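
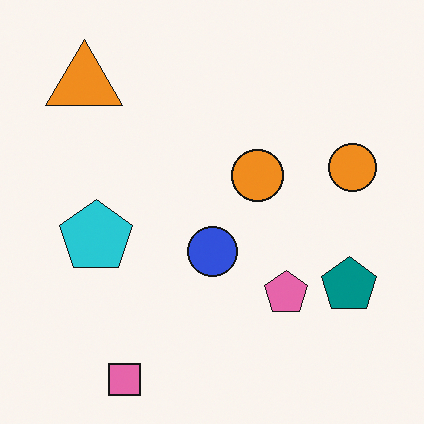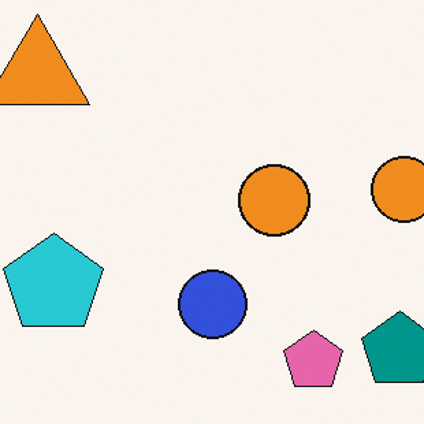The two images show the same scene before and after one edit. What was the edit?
Cropped slightly and scaled back up.

The visible shapes are larger and the field of view is narrower; shapes near the original edges may be partly or wholly outside the frame — a crop-and-rescale.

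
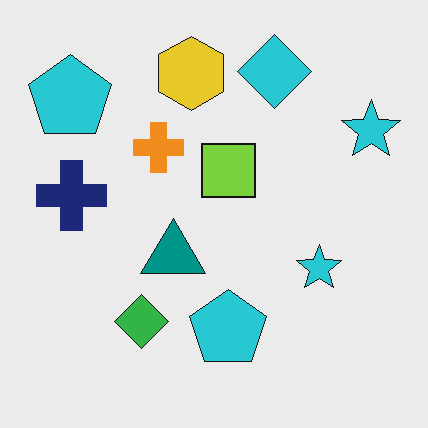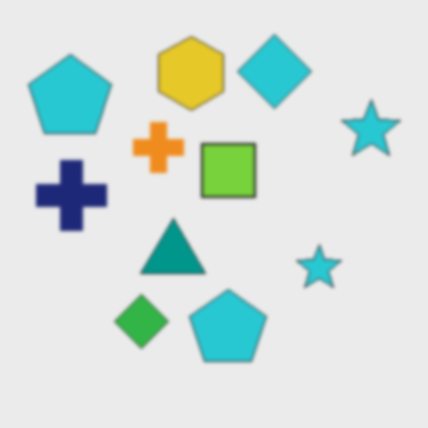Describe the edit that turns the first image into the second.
This is the original image given a subtle gaussian blur.

Shape edges and outlines are uniformly softened across the whole image.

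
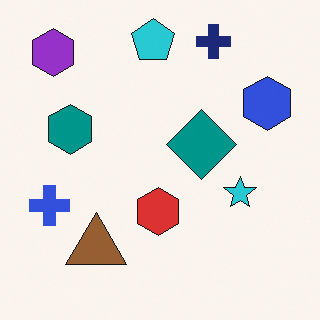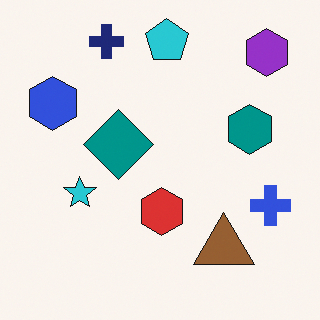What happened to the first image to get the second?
It was flipped horizontally (left ↔ right).

The blue cross is in the left of the first image and the right of the second — shapes on opposite sides of the vertical midline have swapped in a mirror flip.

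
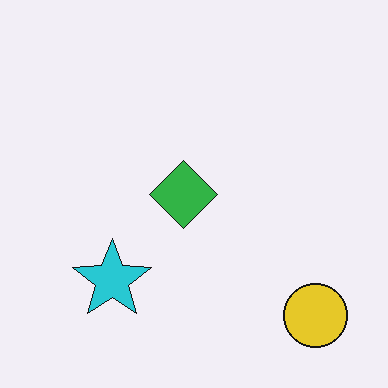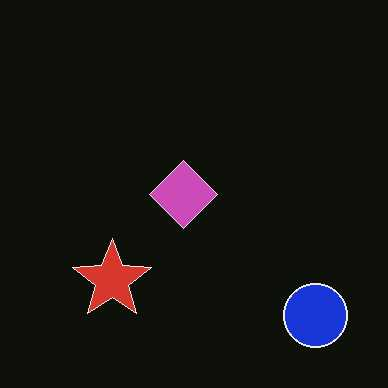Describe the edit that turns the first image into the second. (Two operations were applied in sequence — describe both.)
Color-inverted (negative), then JPEG-compressed with visible artifacts.

The light background has become dark and every shape's color is its complement — a photographic negative. Blocky 8×8 compression artifacts appear around shape edges and the flat background shows ringing — characteristic JPEG degradation.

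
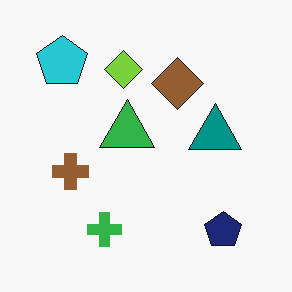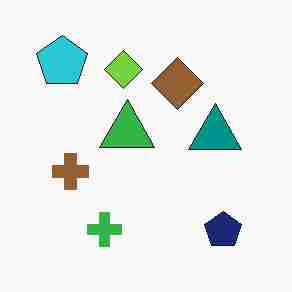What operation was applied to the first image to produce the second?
It was heavily JPEG-compressed with obvious blocking artifacts.

Blocky 8×8 compression artifacts appear around shape edges and the flat background shows ringing — characteristic JPEG degradation.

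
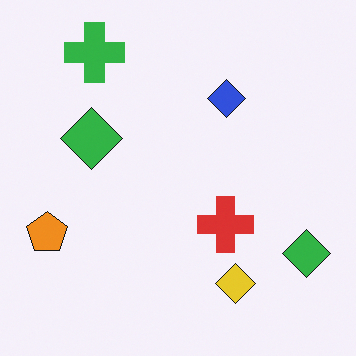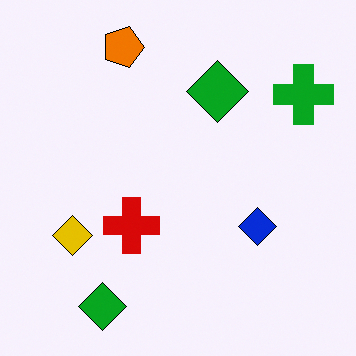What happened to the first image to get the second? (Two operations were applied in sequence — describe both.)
This is the original image rotated 90° clockwise, then given slightly increased contrast.

The green cross sits in the top-left of the first image and the top-right of the second — consistent with a whole-image 90° clockwise rotation. Tones are pushed away from mid-grey across the whole image — a global contrast change.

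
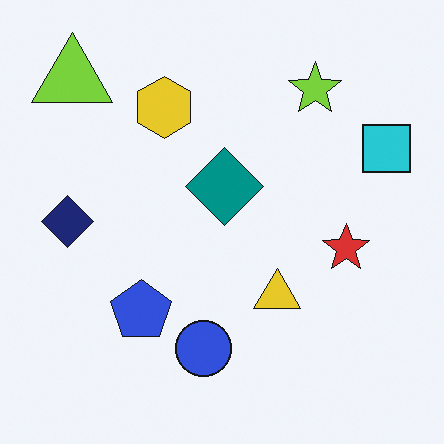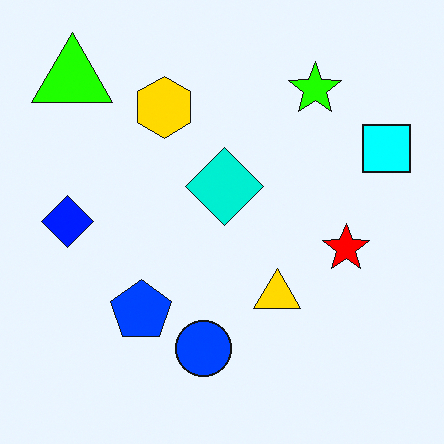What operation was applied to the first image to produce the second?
The transformation is: made much more vivid (saturation change).

All colors are more vivid — a global saturation change.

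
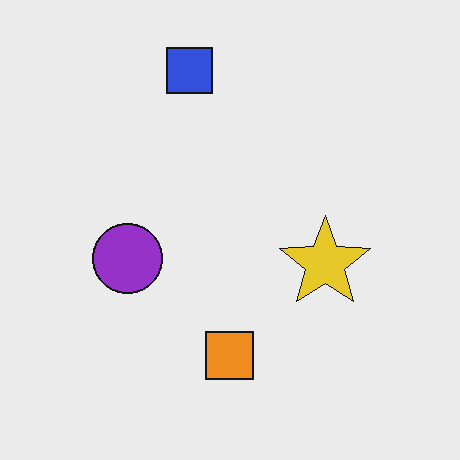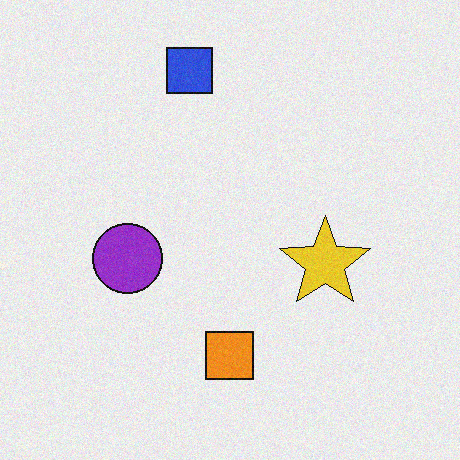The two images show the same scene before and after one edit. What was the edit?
It was degraded with light additive noise.

Random speckle covers the whole image, including the flat background.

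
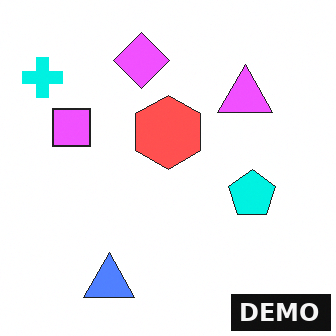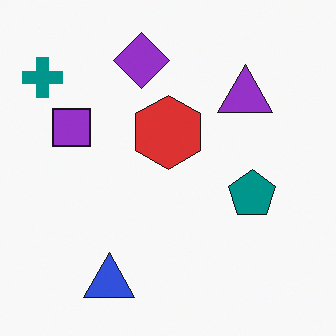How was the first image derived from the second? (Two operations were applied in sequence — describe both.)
It was brightened a lot, then watermarked with the text "DEMO" in the lower-right corner.

Every pixel — background and shapes alike — is uniformly brightened. A dark label reading "DEMO" appears in the lower-right corner.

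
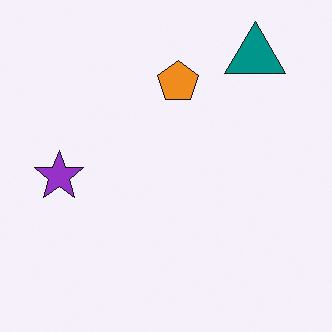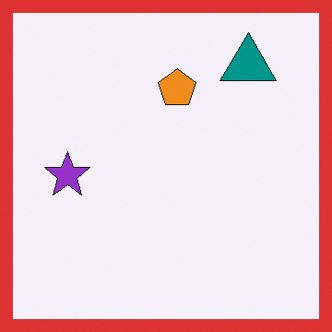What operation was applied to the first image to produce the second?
The transformation is: framed with a red border.

A solid red frame runs around the edge of the second image, with the content slightly shrunk inside it.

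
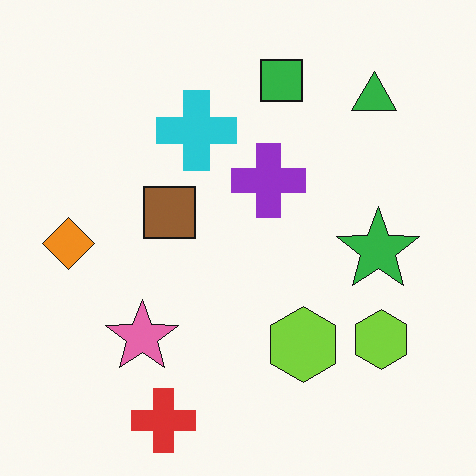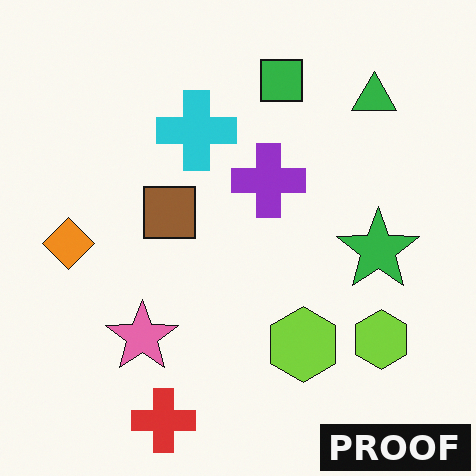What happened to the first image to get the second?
The transformation is: watermarked with the text "PROOF" in the lower-right corner.

A dark label reading "PROOF" appears in the lower-right corner.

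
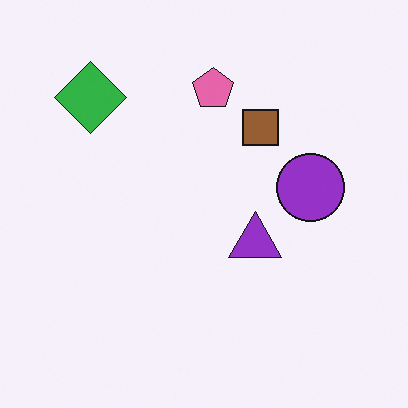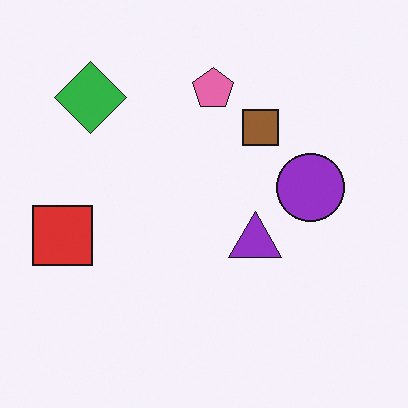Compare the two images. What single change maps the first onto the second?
Overlaid with an additional red square.

A red square appears in the second image that is absent from the first.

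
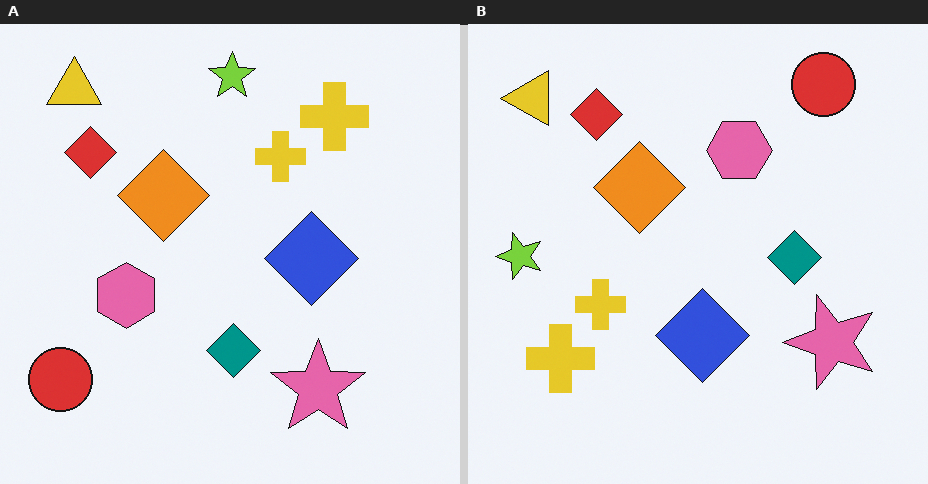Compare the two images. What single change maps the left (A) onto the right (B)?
This is the original image transposed (reflected across the top-left ↔ bottom-right diagonal).

Shapes have swapped their row and column positions — what was in the top-right is now in the bottom-left — a diagonal reflection.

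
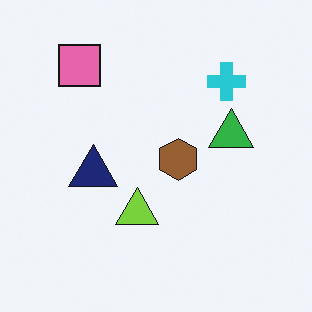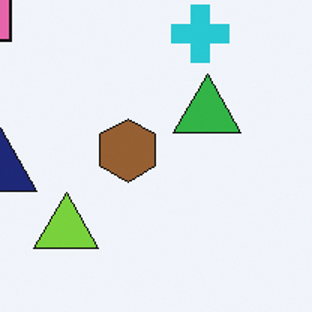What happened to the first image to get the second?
It was cropped slightly and scaled back up.

The visible shapes are larger and the field of view is narrower; shapes near the original edges may be partly or wholly outside the frame — a crop-and-rescale.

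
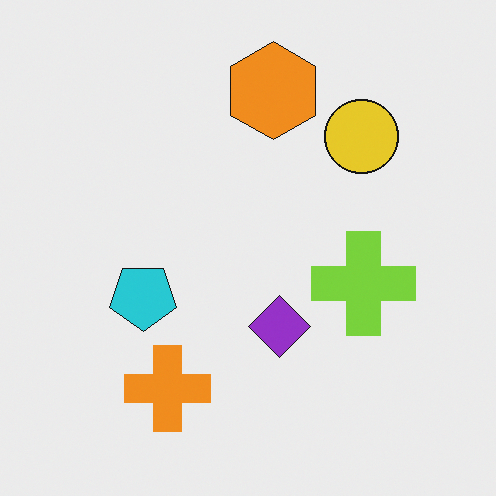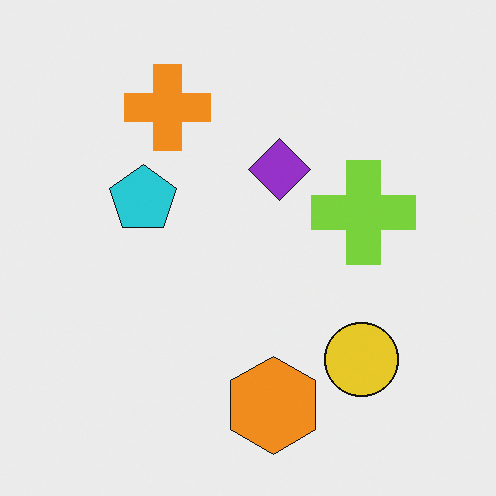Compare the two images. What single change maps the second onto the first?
It was flipped vertically (top ↔ bottom).

The orange hexagon is in the bottom of the second image and the top of the first — shapes on opposite sides of the horizontal midline have swapped in a mirror flip.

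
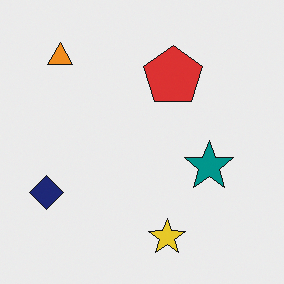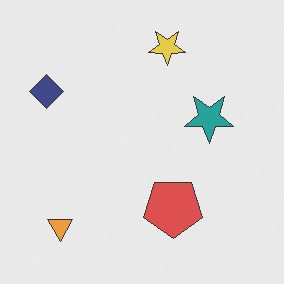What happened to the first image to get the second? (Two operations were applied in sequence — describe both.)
Given slightly reduced contrast, then flipped vertically (top ↔ bottom).

Tones are pushed toward mid-grey across the whole image — a global contrast change. The yellow star is in the bottom of the first image and the top of the second — shapes on opposite sides of the horizontal midline have swapped in a mirror flip.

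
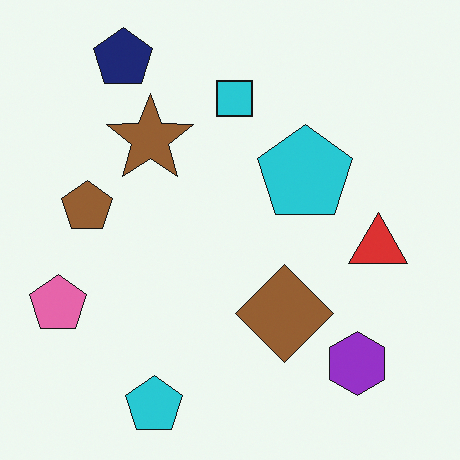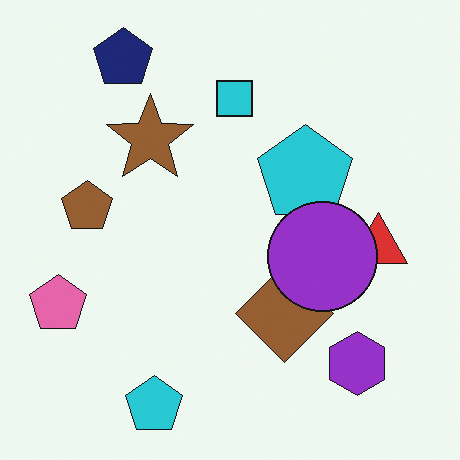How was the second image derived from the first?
Overlaid with an additional purple circle.

A purple circle appears in the second image that is absent from the first.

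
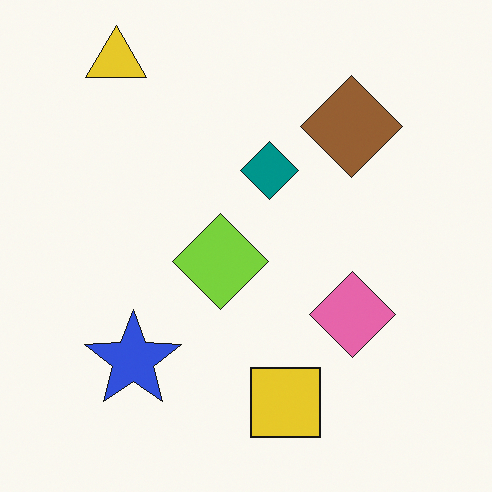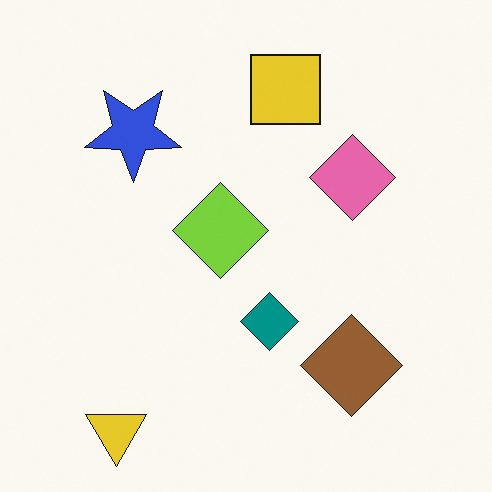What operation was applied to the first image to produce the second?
This is the original image flipped vertically (top ↔ bottom).

The yellow triangle is in the top-left of the first image and the bottom-left of the second — shapes on opposite sides of the horizontal midline have swapped in a mirror flip.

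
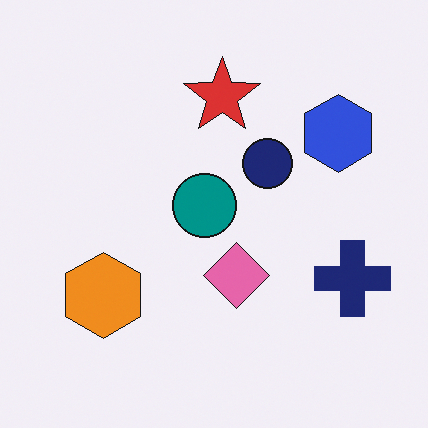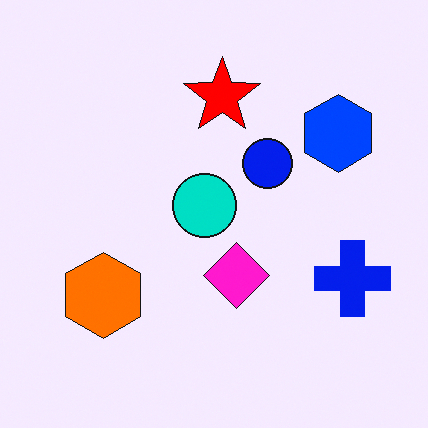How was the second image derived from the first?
The transformation is: made much more vivid (saturation change).

All colors are more vivid — a global saturation change.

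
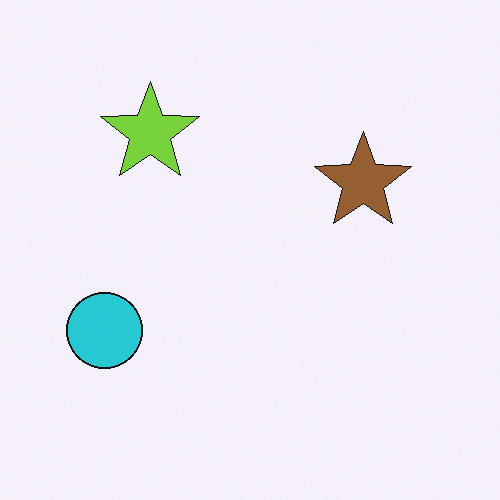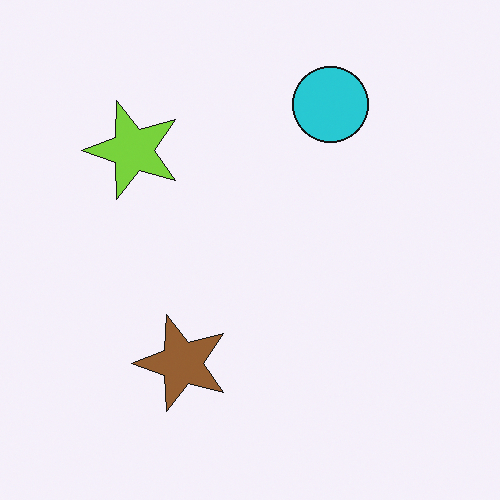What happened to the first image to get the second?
This is the original image transposed (reflected across the top-left ↔ bottom-right diagonal).

Shapes have swapped their row and column positions — what was in the top-right is now in the bottom-left — a diagonal reflection.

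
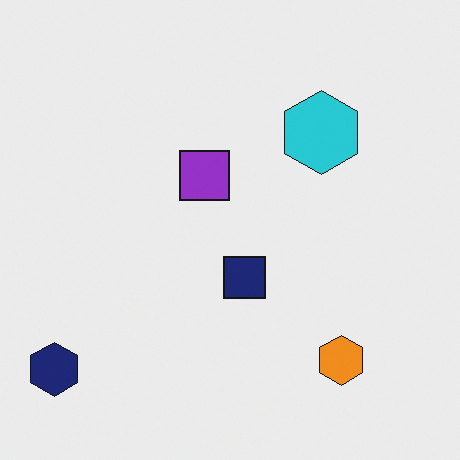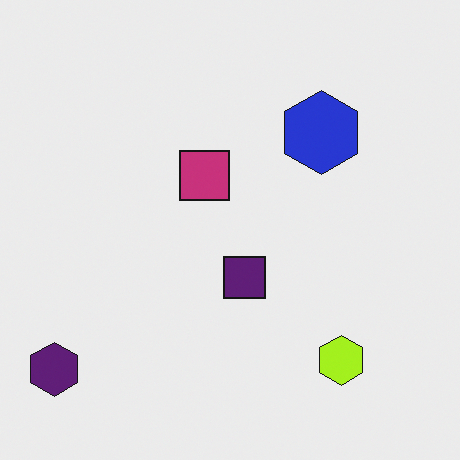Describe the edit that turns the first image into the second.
The transformation is: hue-shifted by a small amount.

Every shape's color has rotated by the same amount around the hue wheel — a uniform hue shift.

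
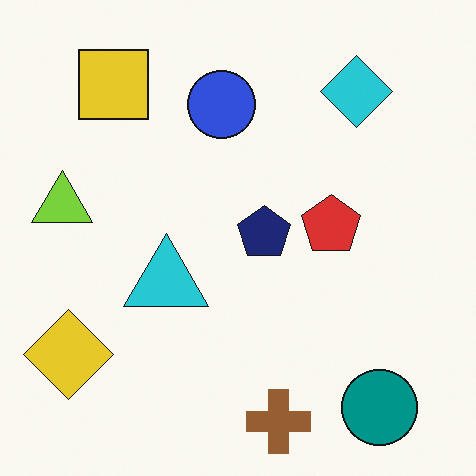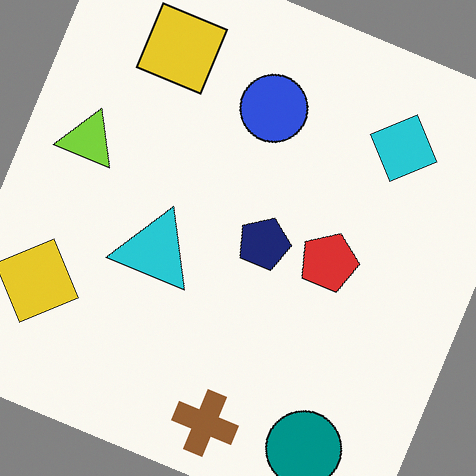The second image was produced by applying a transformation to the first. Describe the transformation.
Rotated clockwise by a clearly visible amount.

Every shape is tilted by the same angle and the image corners show triangular fill wedges — a whole-image rotation by a non-right angle.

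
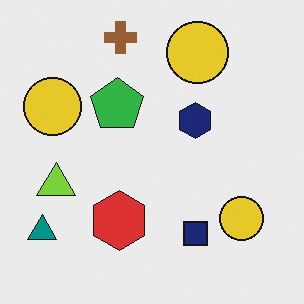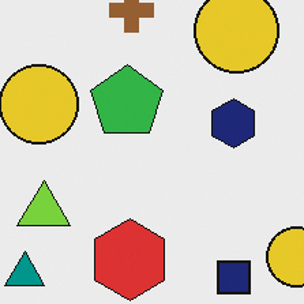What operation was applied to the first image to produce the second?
It was cropped slightly and scaled back up.

The visible shapes are larger and the field of view is narrower; shapes near the original edges may be partly or wholly outside the frame — a crop-and-rescale.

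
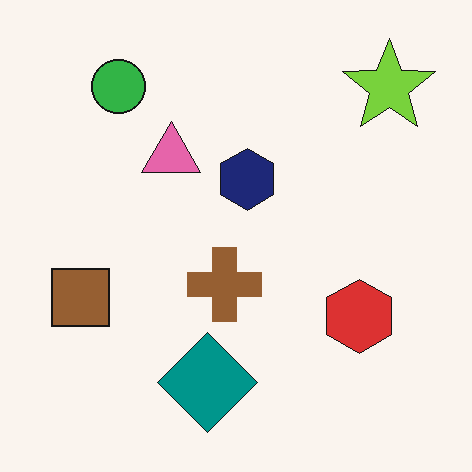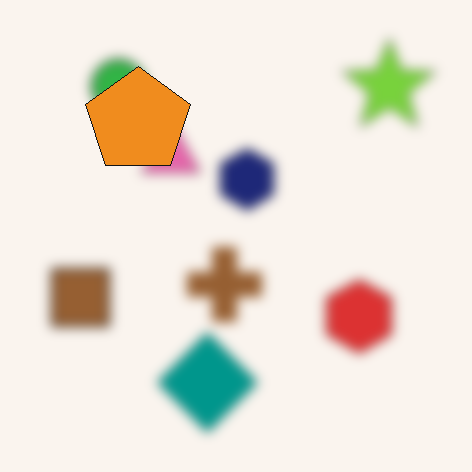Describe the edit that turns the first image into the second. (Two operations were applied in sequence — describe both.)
Strongly gaussian-blurred, then overlaid with an additional orange pentagon.

Shape edges and outlines are uniformly softened across the whole image. An orange pentagon appears in the second image that is absent from the first.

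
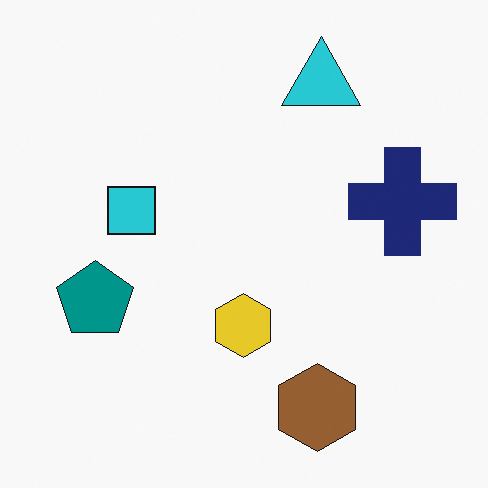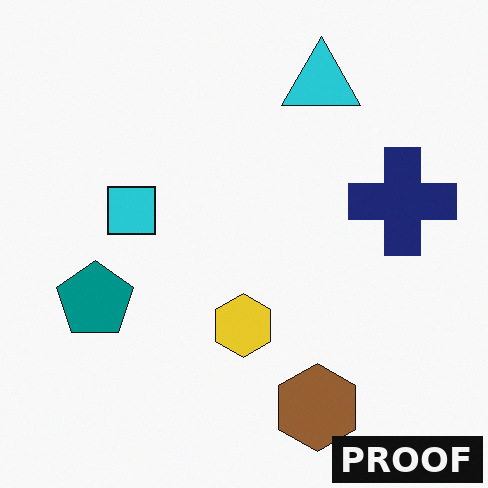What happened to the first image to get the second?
Watermarked with the text "PROOF" in the lower-right corner.

A dark label reading "PROOF" appears in the lower-right corner.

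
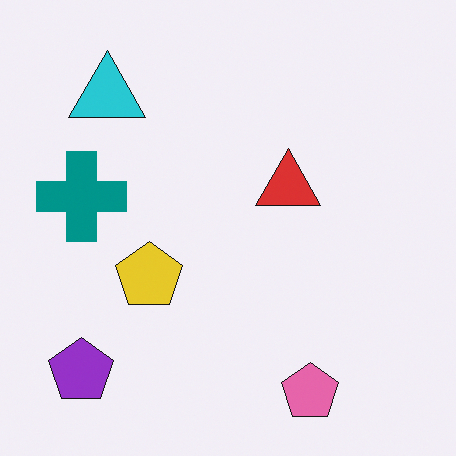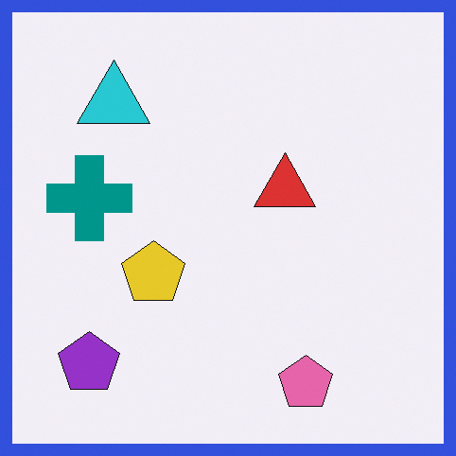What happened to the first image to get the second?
This is the original image framed with a blue border.

A solid blue frame runs around the edge of the second image, with the content slightly shrunk inside it.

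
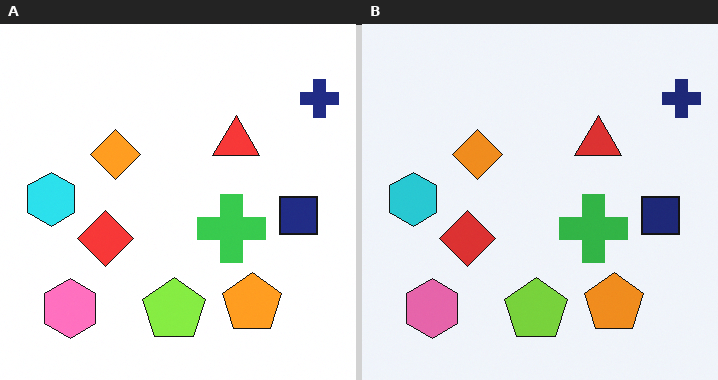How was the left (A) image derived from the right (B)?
The transformation is: brightened a little.

Every pixel — background and shapes alike — is uniformly brightened.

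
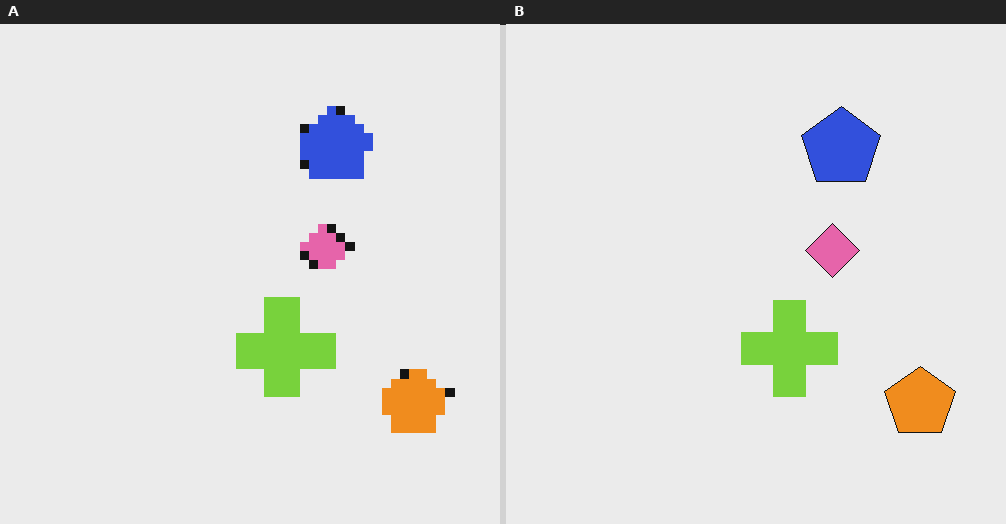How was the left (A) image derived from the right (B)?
The transformation is: coarsely pixelated.

Shapes are reduced to large square blocks; fine edges and outlines are lost — a downscale-then-upscale (mosaic) effect.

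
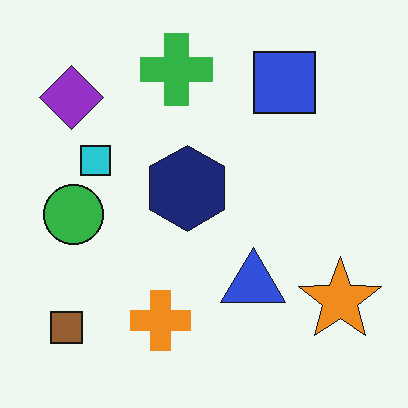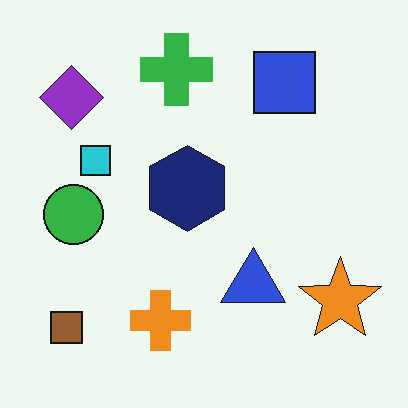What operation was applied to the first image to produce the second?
The transformation is: given moderate JPEG compression.

Blocky 8×8 compression artifacts appear around shape edges and the flat background shows ringing — characteristic JPEG degradation.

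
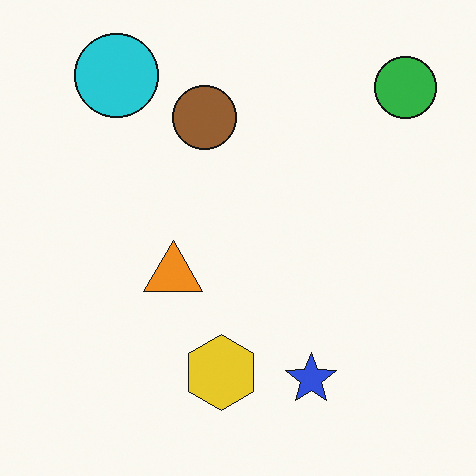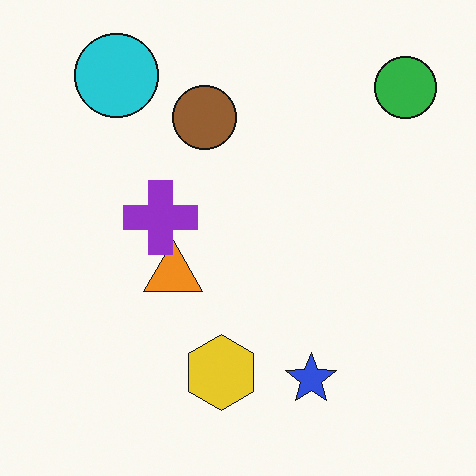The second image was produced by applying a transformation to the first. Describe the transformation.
This is the original image overlaid with an additional purple cross.

A purple cross appears in the second image that is absent from the first.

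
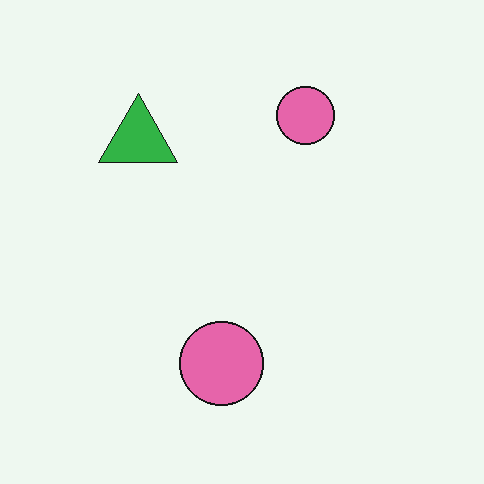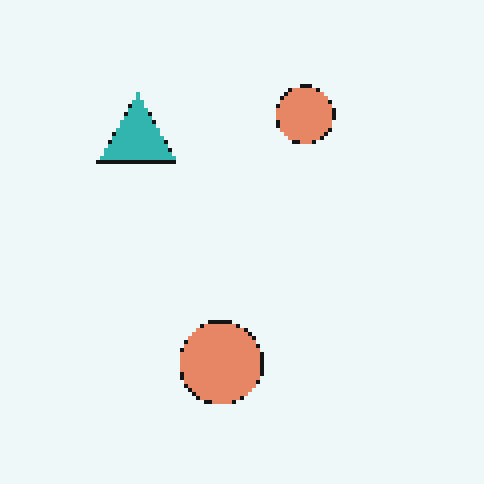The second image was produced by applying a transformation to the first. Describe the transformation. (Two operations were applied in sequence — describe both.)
The transformation is: hue-shifted slightly, then mildly pixelated.

Every shape's color has rotated by the same amount around the hue wheel — a uniform hue shift. Shapes are reduced to large square blocks; fine edges and outlines are lost — a downscale-then-upscale (mosaic) effect.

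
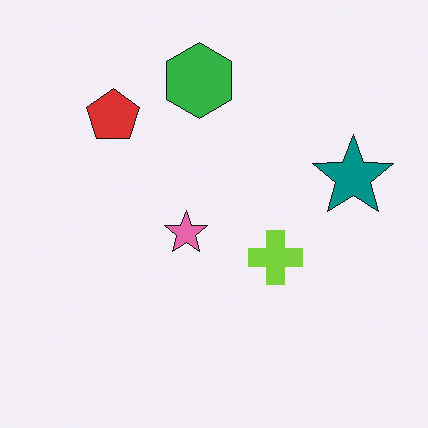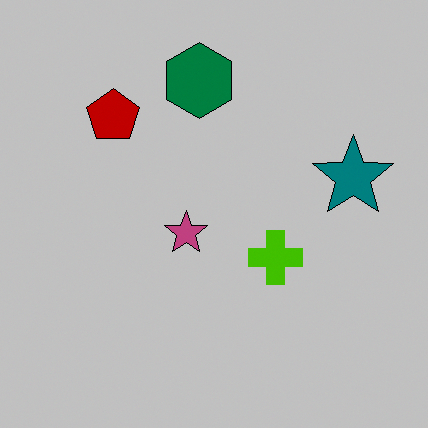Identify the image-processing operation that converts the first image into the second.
The transformation is: aggressively posterized.

Each flat color has snapped to a coarser quantized level — most visibly, the near-white background has dropped to a flat grey.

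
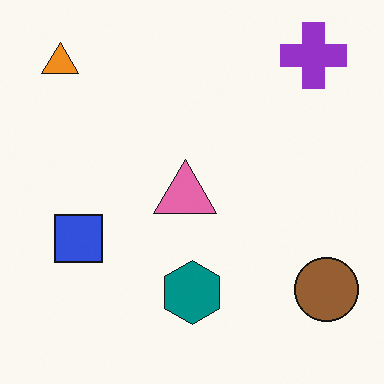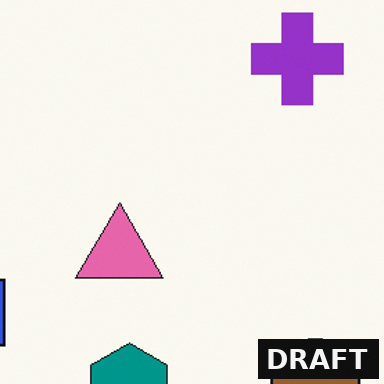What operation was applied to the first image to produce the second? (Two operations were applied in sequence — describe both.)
It was cropped slightly and scaled back up, then watermarked with the text "DRAFT" in the lower-right corner.

The visible shapes are larger and the field of view is narrower; shapes near the original edges may be partly or wholly outside the frame — a crop-and-rescale. A dark label reading "DRAFT" appears in the lower-right corner.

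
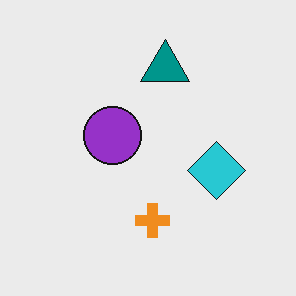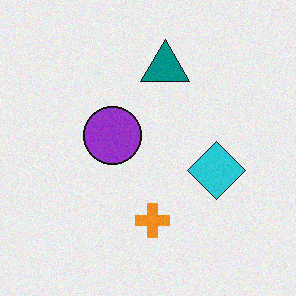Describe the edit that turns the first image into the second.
It was degraded with a light layer of grain.

Random speckle covers the whole image, including the flat background.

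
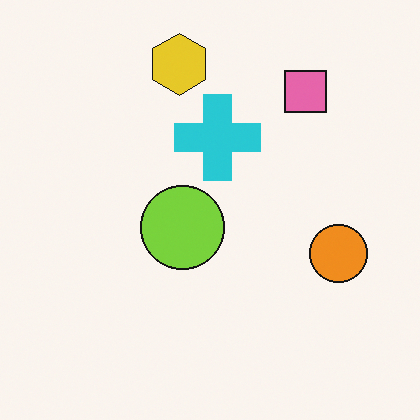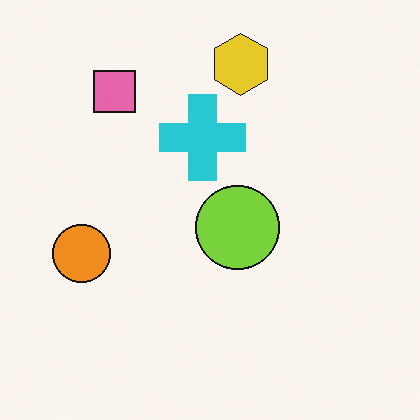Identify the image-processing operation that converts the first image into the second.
This is the original image flipped horizontally (left ↔ right).

The orange circle is in the right of the first image and the left of the second — shapes on opposite sides of the vertical midline have swapped in a mirror flip.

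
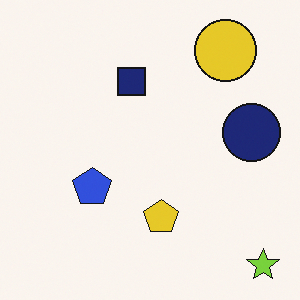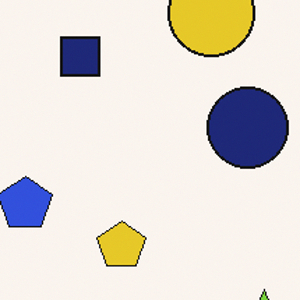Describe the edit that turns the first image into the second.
It was cropped to a modestly smaller region and rescaled.

The visible shapes are larger and the field of view is narrower; shapes near the original edges may be partly or wholly outside the frame — a crop-and-rescale.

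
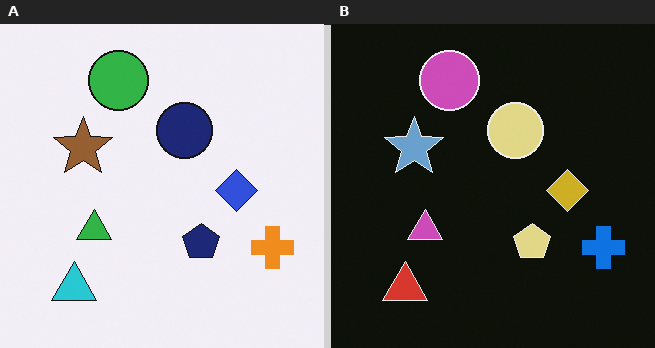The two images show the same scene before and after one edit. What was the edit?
Color-inverted (negative).

The light background has become dark and every shape's color is its complement — a photographic negative.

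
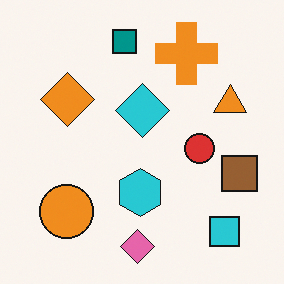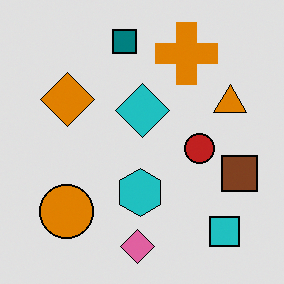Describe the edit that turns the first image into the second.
The transformation is: moderately posterized.

Each flat color has snapped to a coarser quantized level — most visibly, the near-white background has dropped to a flat grey.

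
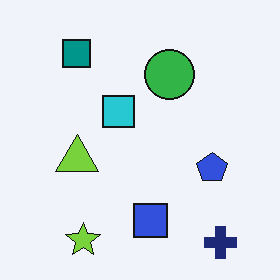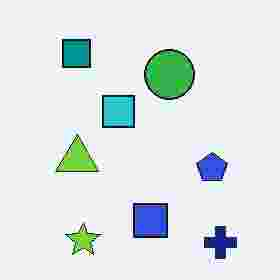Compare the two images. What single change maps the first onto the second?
The image was heavily JPEG-compressed with obvious blocking artifacts.

Blocky 8×8 compression artifacts appear around shape edges and the flat background shows ringing — characteristic JPEG degradation.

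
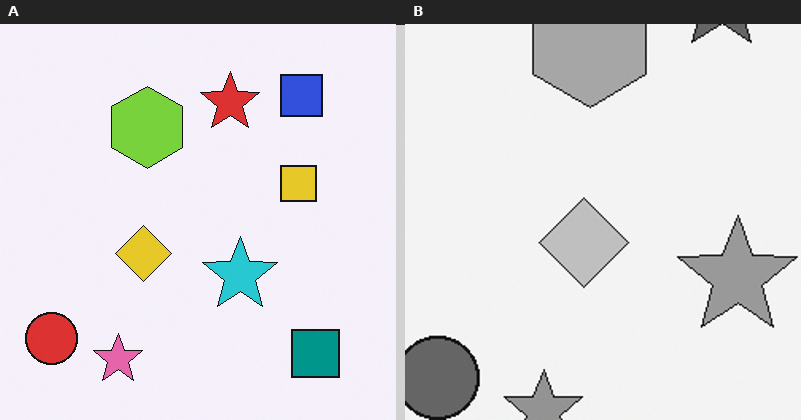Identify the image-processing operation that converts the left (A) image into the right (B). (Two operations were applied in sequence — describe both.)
The right (B) image is the left (A) cropped to a modestly smaller region and rescaled, then converted to grayscale.

The visible shapes are larger and the field of view is narrower; shapes near the original edges may be partly or wholly outside the frame — a crop-and-rescale. All color is removed — every shape is now a shade of grey.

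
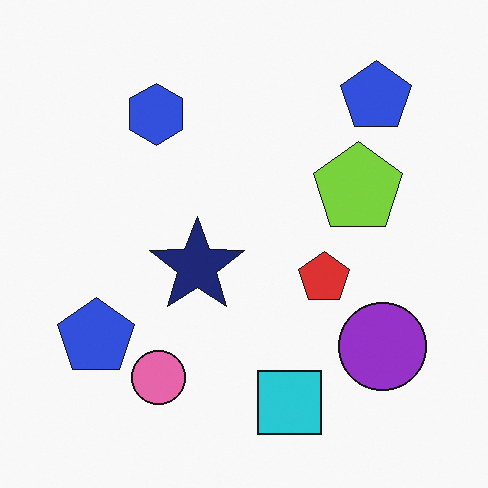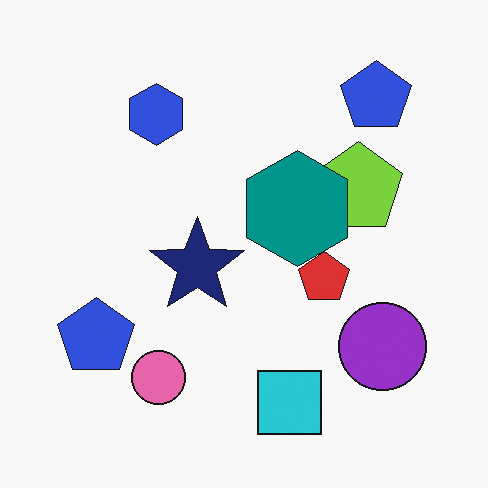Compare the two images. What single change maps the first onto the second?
The second image is the first overlaid with an additional teal hexagon.

A teal hexagon appears in the second image that is absent from the first.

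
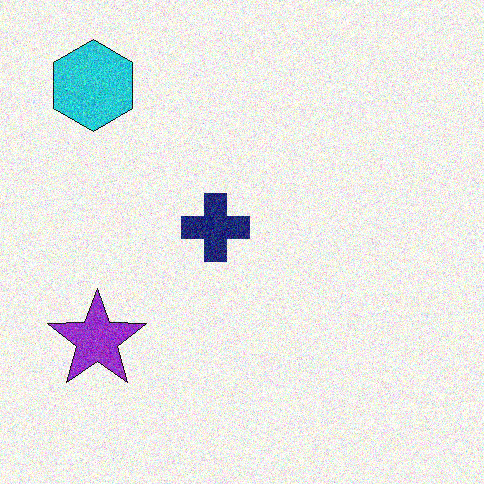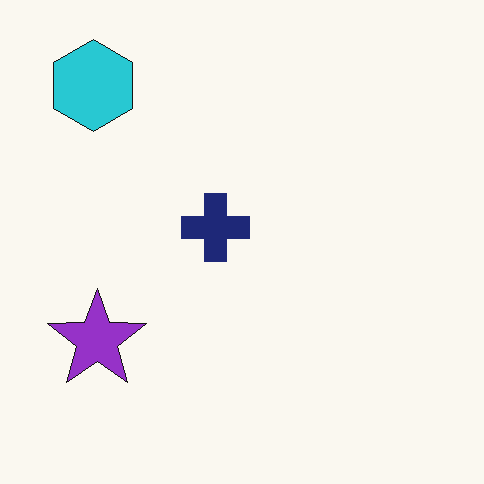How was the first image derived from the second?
The first image is the second degraded with visible gaussian noise.

Random speckle covers the whole image, including the flat background.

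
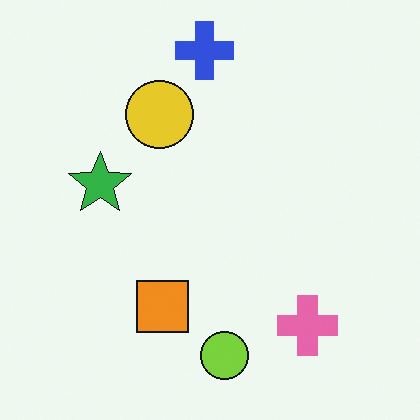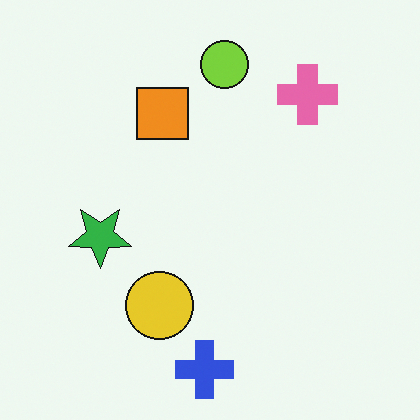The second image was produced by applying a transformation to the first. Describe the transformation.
The transformation is: flipped vertically (top ↔ bottom).

The blue cross is in the top of the first image and the bottom of the second — shapes on opposite sides of the horizontal midline have swapped in a mirror flip.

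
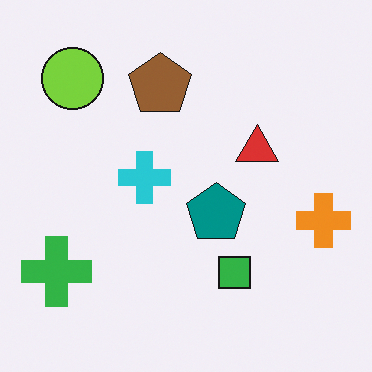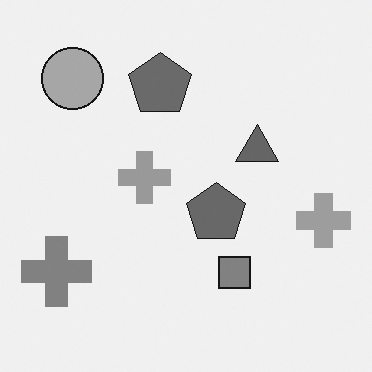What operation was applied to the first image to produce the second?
This is the original image converted to grayscale.

All color is removed — every shape is now a shade of grey.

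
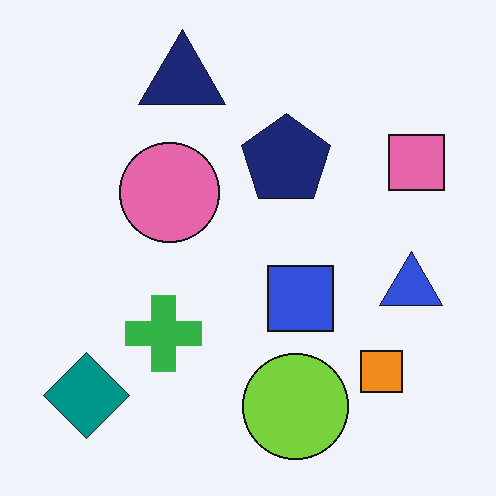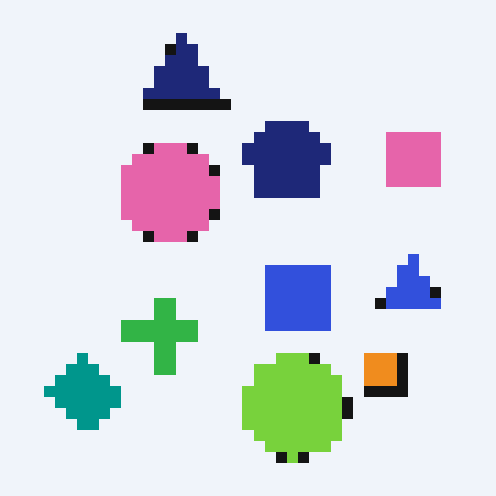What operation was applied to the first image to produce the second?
This is the original image heavily pixelated into large blocks.

Shapes are reduced to large square blocks; fine edges and outlines are lost — a downscale-then-upscale (mosaic) effect.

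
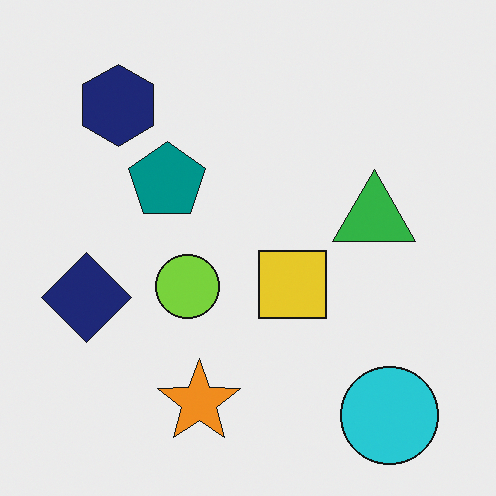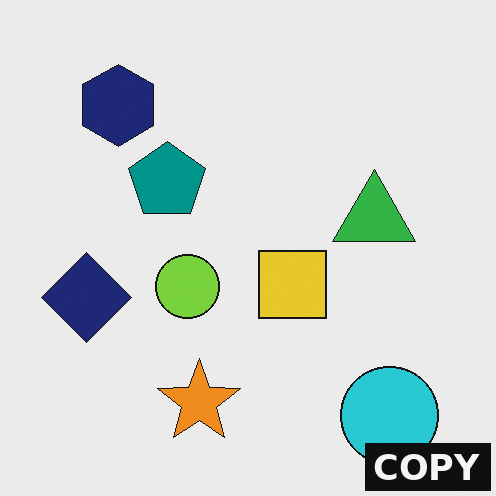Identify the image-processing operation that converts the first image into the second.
The image was watermarked with the text "COPY" in the lower-right corner.

A dark label reading "COPY" appears in the lower-right corner.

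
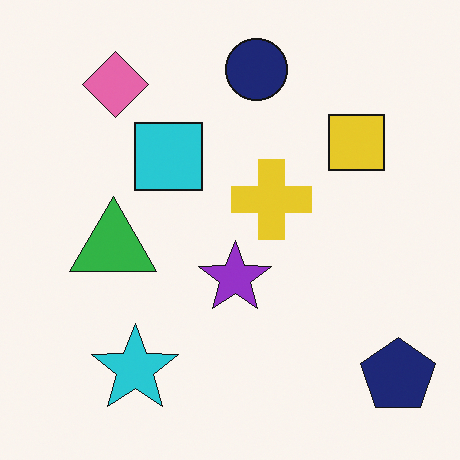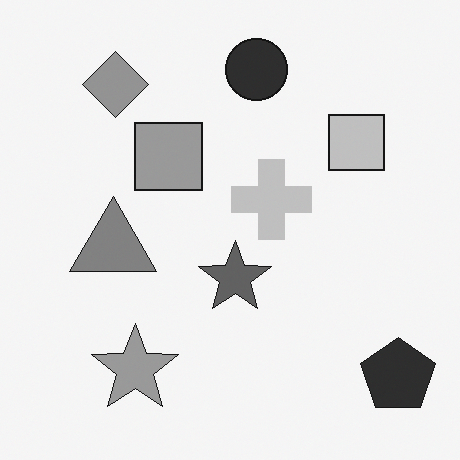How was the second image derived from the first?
The image was converted to grayscale.

All color is removed — every shape is now a shade of grey.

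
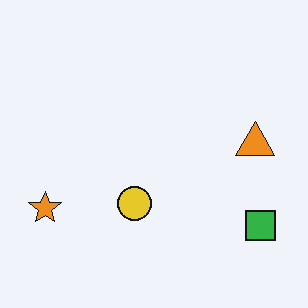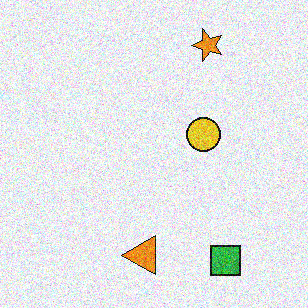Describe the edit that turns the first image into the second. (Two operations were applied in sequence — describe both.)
It was transposed (reflected across the top-left ↔ bottom-right diagonal), then degraded with heavy additive noise.

Shapes have swapped their row and column positions — what was in the top-right is now in the bottom-left — a diagonal reflection. Random speckle covers the whole image, including the flat background.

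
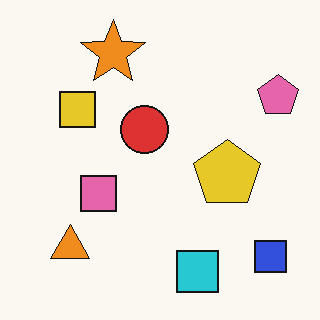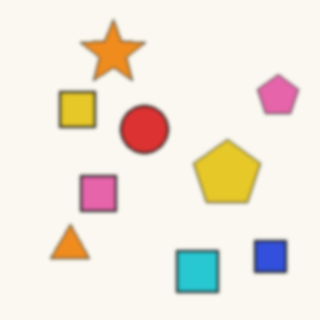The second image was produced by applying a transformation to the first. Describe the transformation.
The image was given a subtle gaussian blur.

Shape edges and outlines are uniformly softened across the whole image.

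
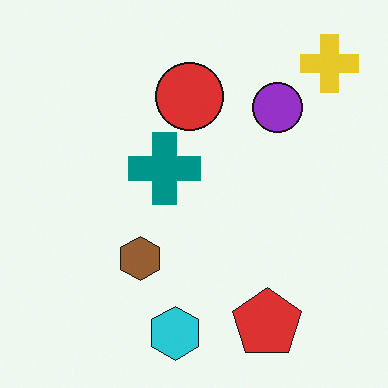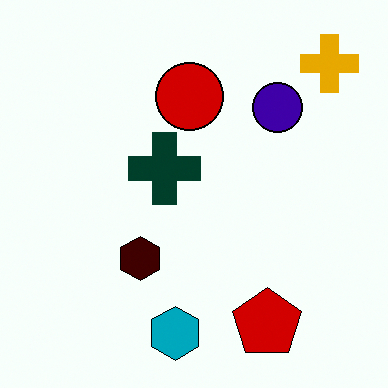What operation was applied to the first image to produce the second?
It was given much higher contrast.

Tones are pushed away from mid-grey across the whole image — a global contrast change.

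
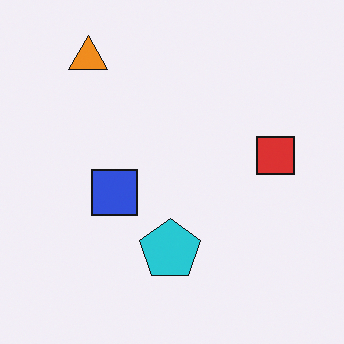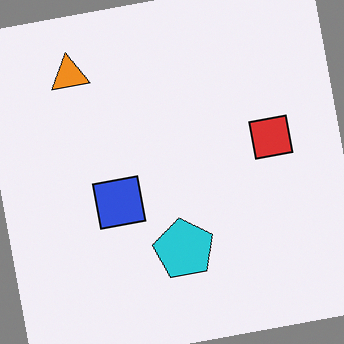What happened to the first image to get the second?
The transformation is: rotated counter-clockwise by a small amount.

Every shape is tilted by the same angle and the image corners show triangular fill wedges — a whole-image rotation by a non-right angle.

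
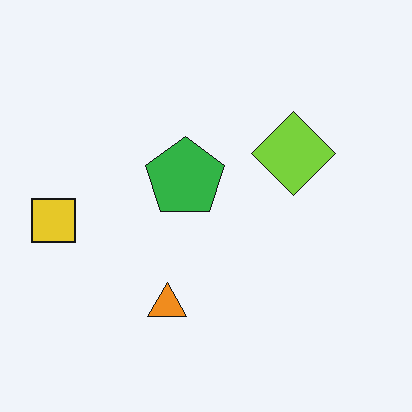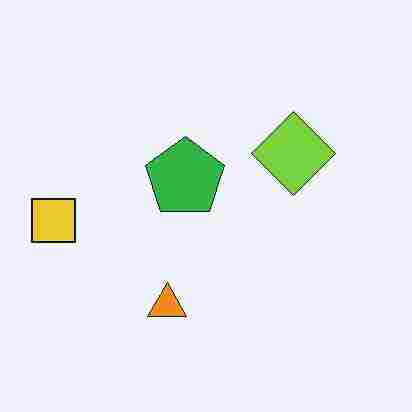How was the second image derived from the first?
The second image is the first heavily JPEG-compressed with obvious blocking artifacts.

Blocky 8×8 compression artifacts appear around shape edges and the flat background shows ringing — characteristic JPEG degradation.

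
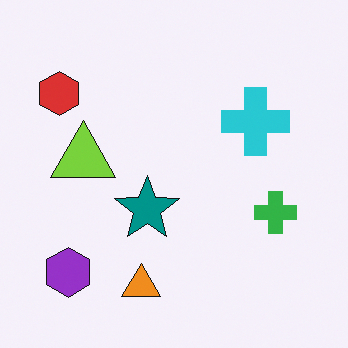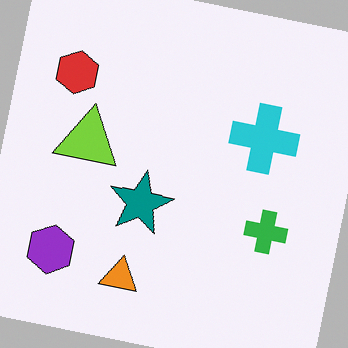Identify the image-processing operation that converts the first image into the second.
The transformation is: rotated clockwise by a small amount.

Every shape is tilted by the same angle and the image corners show triangular fill wedges — a whole-image rotation by a non-right angle.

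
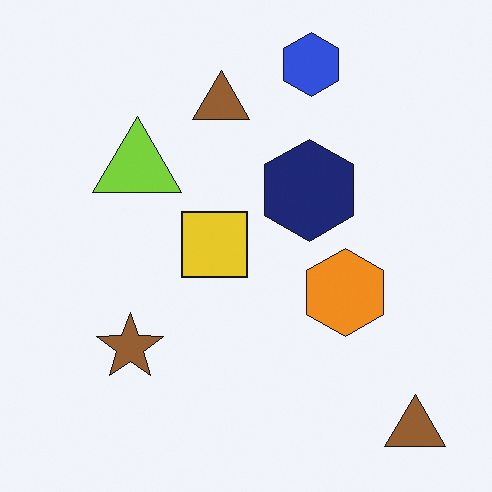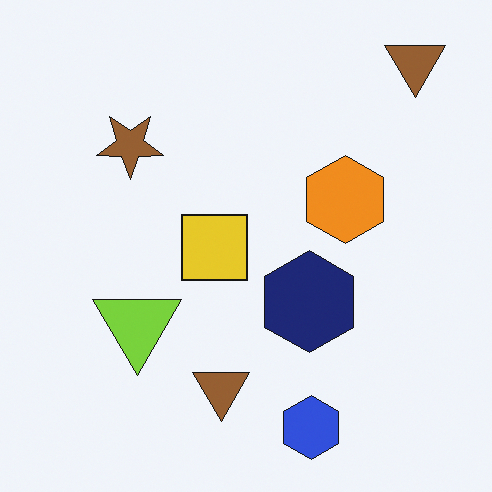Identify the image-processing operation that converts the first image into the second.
Flipped vertically (top ↔ bottom).

The blue hexagon is in the top of the first image and the bottom of the second — shapes on opposite sides of the horizontal midline have swapped in a mirror flip.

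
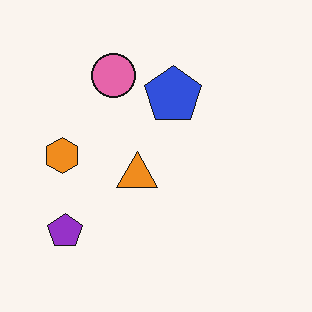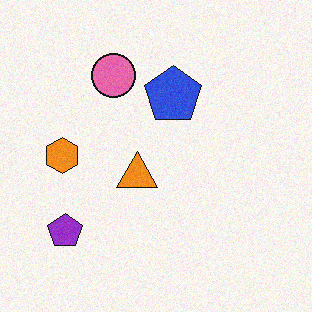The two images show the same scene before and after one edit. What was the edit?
The transformation is: degraded with subtle gaussian noise.

Random speckle covers the whole image, including the flat background.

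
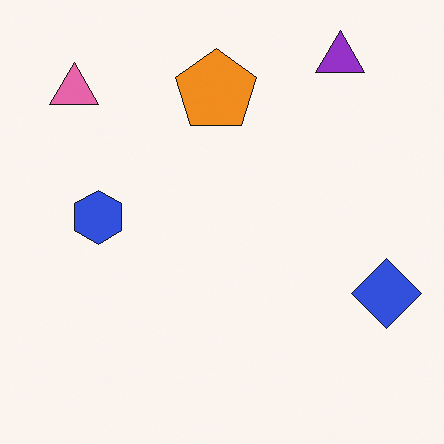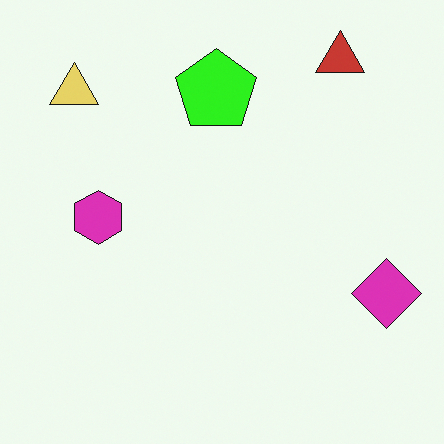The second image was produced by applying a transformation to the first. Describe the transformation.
The transformation is: hue-shifted by a moderate amount.

Every shape's color has rotated by the same amount around the hue wheel — a uniform hue shift.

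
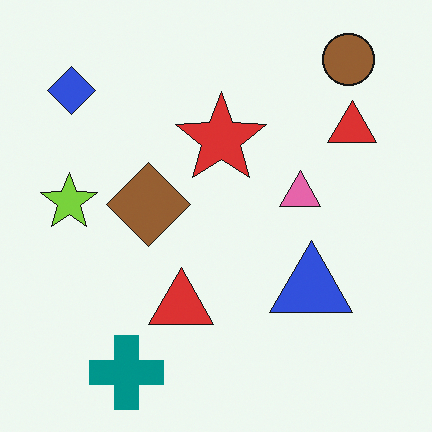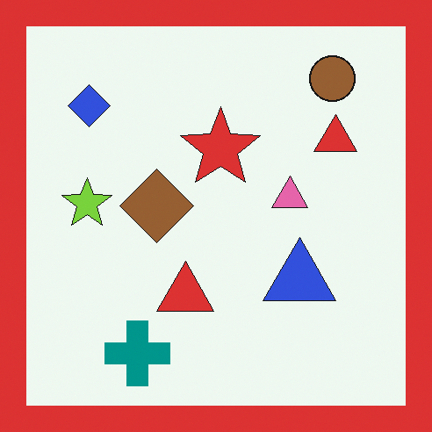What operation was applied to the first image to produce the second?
Framed with a red border.

A solid red frame runs around the edge of the second image, with the content slightly shrunk inside it.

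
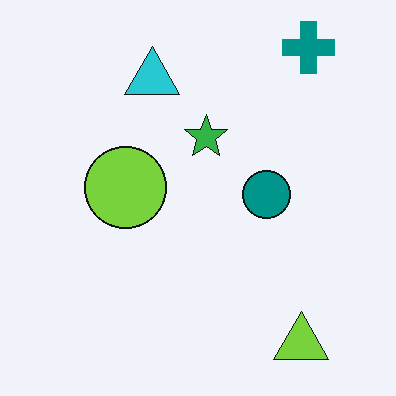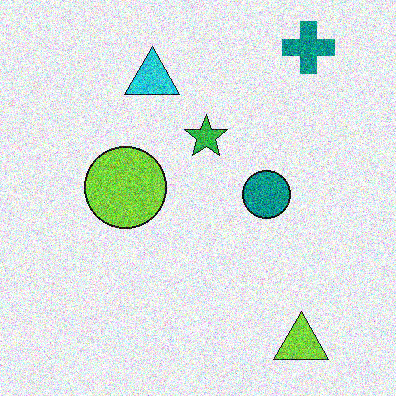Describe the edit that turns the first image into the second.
The image was degraded with heavy additive noise.

Random speckle covers the whole image, including the flat background.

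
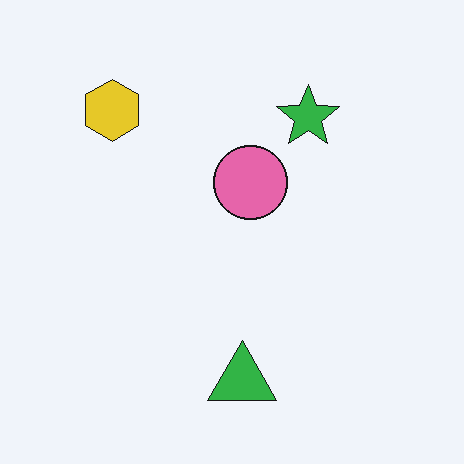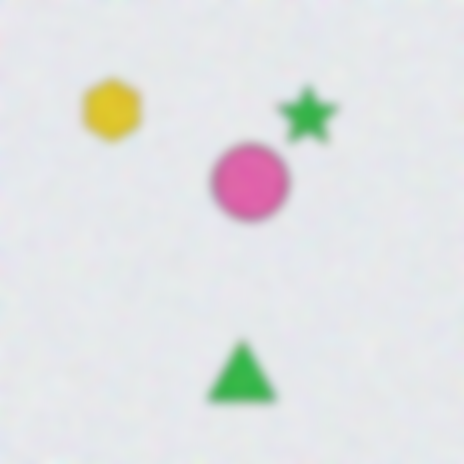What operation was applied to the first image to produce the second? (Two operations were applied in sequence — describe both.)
The image was degraded with a thick layer of grain, then strongly gaussian-blurred.

Random speckle covers the whole image, including the flat background. Shape edges and outlines are uniformly softened across the whole image.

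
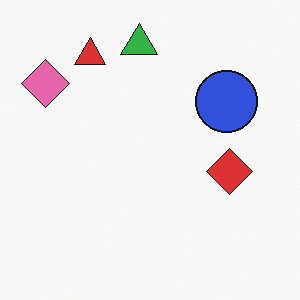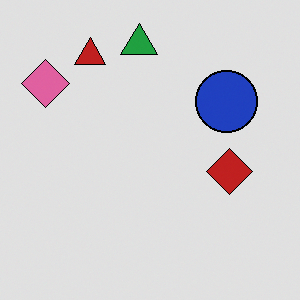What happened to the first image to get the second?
The image was posterized to a reduced palette.

Each flat color has snapped to a coarser quantized level — most visibly, the near-white background has dropped to a flat grey.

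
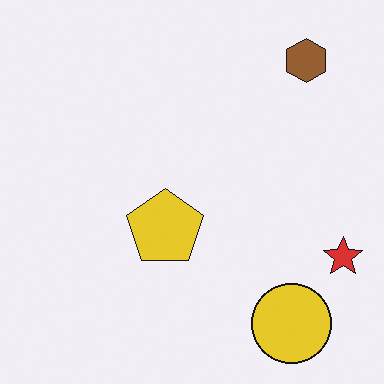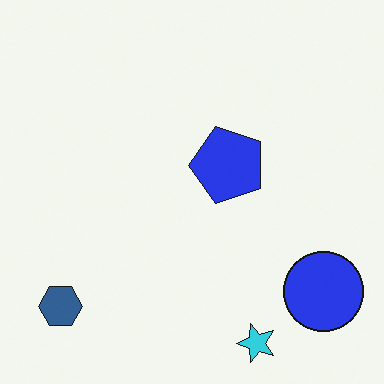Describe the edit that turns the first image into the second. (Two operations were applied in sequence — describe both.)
Hue-shifted through roughly half the color wheel, then transposed (reflected across the top-left ↔ bottom-right diagonal).

Every shape's color has rotated by the same amount around the hue wheel — a uniform hue shift. Shapes have swapped their row and column positions — what was in the top-right is now in the bottom-left — a diagonal reflection.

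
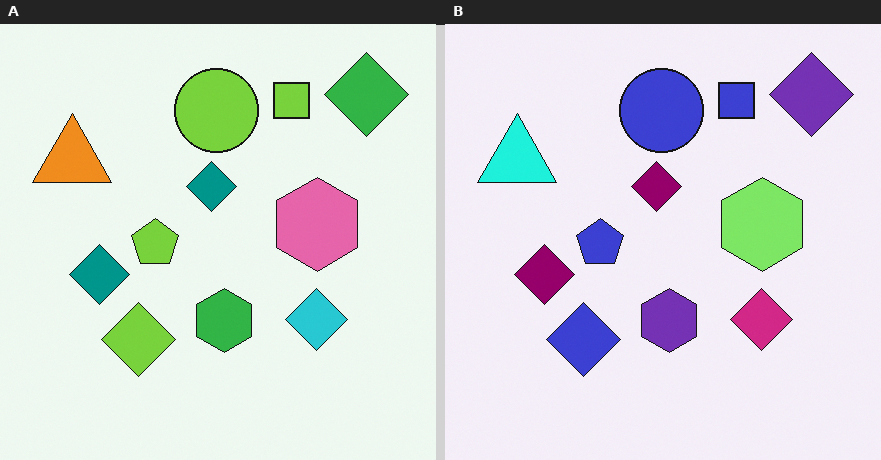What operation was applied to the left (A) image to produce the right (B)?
Hue-shifted by a moderate amount.

Every shape's color has rotated by the same amount around the hue wheel — a uniform hue shift.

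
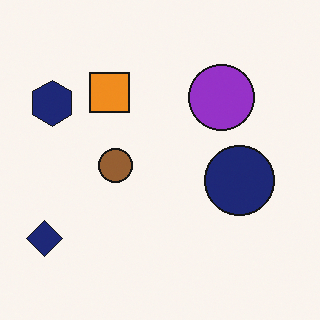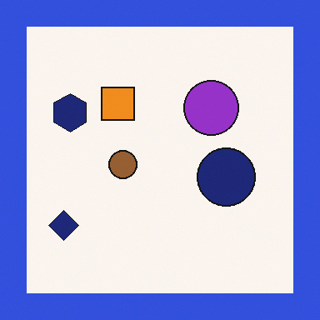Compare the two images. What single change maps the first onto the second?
This is the original image framed with a blue border.

A solid blue frame runs around the edge of the second image, with the content slightly shrunk inside it.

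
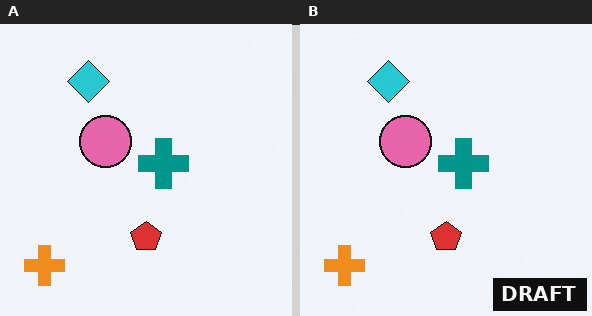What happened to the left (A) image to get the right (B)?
The image was watermarked with the text "DRAFT" in the lower-right corner.

A dark label reading "DRAFT" appears in the lower-right corner.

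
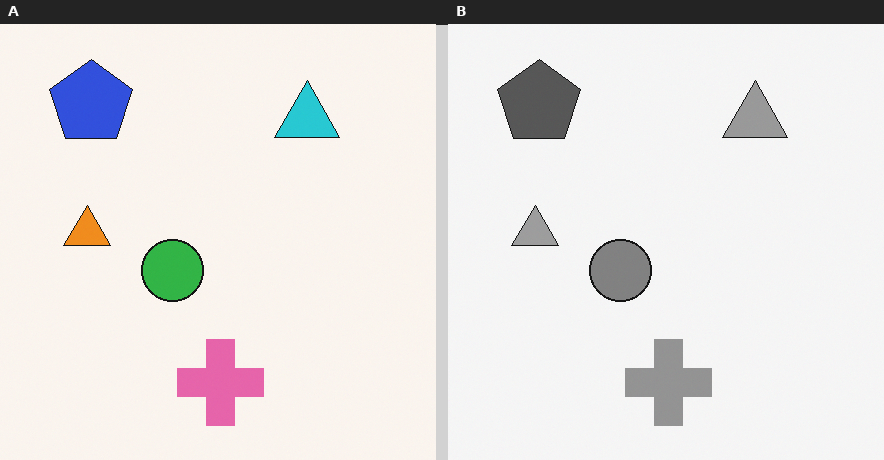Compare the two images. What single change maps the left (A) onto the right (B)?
The image was converted to grayscale.

All color is removed — every shape is now a shade of grey.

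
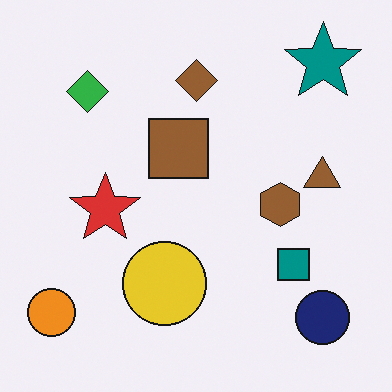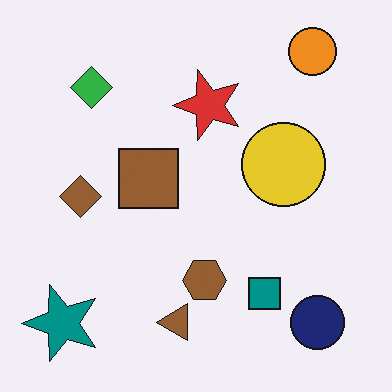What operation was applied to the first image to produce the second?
The transformation is: transposed (reflected across the top-left ↔ bottom-right diagonal).

Shapes have swapped their row and column positions — what was in the top-right is now in the bottom-left — a diagonal reflection.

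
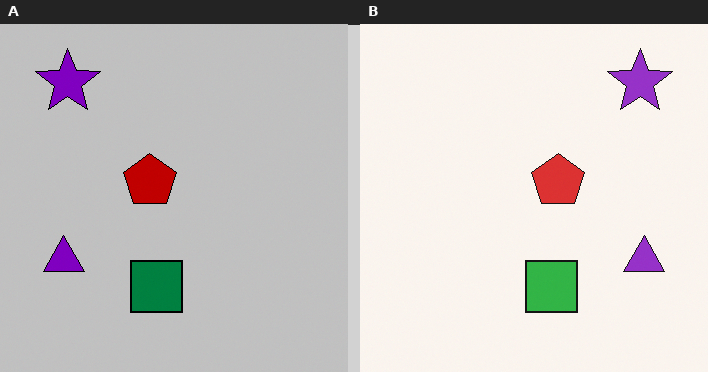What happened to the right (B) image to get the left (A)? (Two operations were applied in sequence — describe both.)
It was flipped horizontally (left ↔ right), then heavily posterized to just a handful of flat colors.

The purple triangle is in the bottom-right of the right (B) image and the bottom-left of the left (A) — shapes on opposite sides of the vertical midline have swapped in a mirror flip. Each flat color has snapped to a coarser quantized level — most visibly, the near-white background has dropped to a flat grey.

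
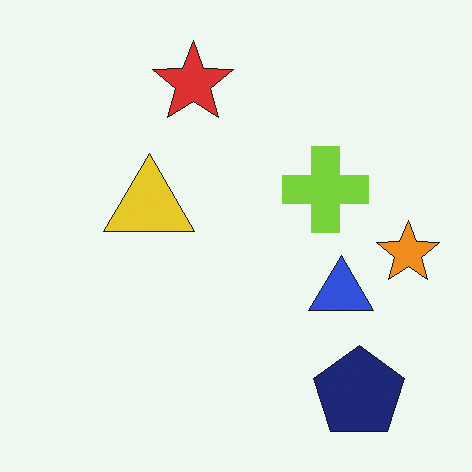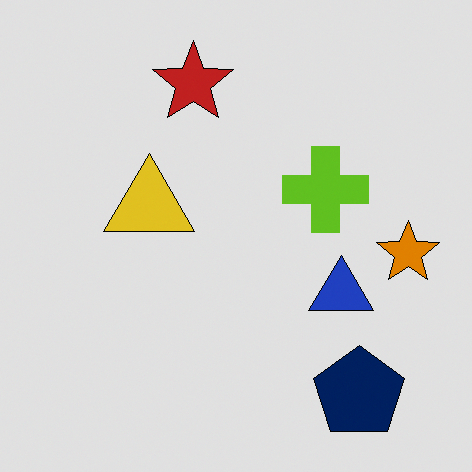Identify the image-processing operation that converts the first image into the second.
The image was moderately posterized.

Each flat color has snapped to a coarser quantized level — most visibly, the near-white background has dropped to a flat grey.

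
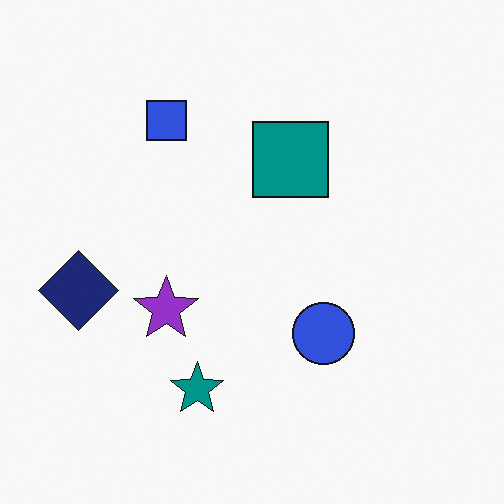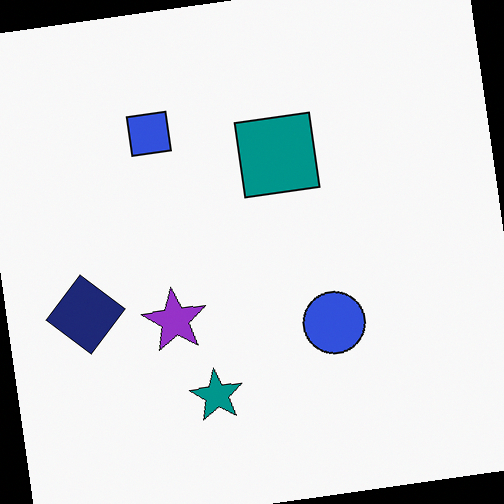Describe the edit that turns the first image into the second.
This is the original image rotated counter-clockwise by a slight angle.

Every shape is tilted by the same angle and the image corners show triangular fill wedges — a whole-image rotation by a non-right angle.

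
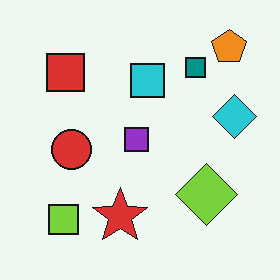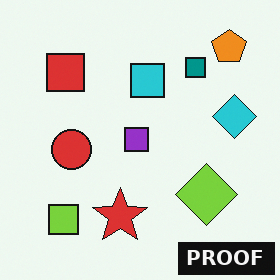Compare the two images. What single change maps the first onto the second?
It was watermarked with the text "PROOF" in the lower-right corner.

A dark label reading "PROOF" appears in the lower-right corner.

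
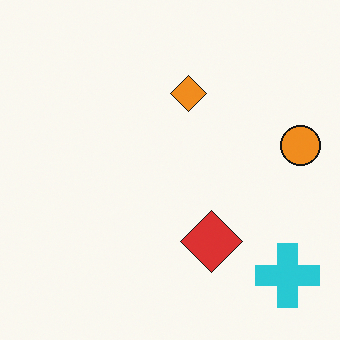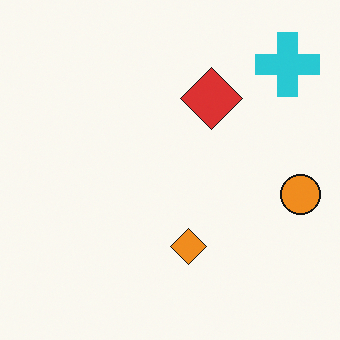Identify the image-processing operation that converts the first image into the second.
The second image is the first flipped vertically (top ↔ bottom).

The cyan cross is in the bottom-right of the first image and the top-right of the second — shapes on opposite sides of the horizontal midline have swapped in a mirror flip.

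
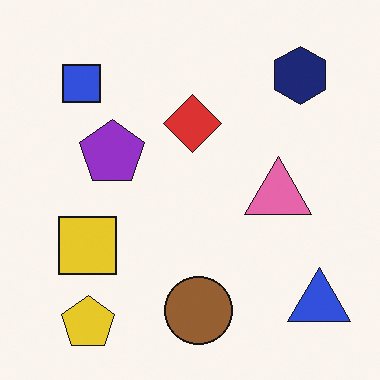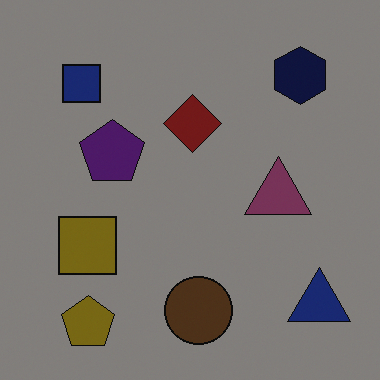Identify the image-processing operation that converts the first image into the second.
This is the original image noticeably darkened.

Every pixel — background and shapes alike — is uniformly darkened.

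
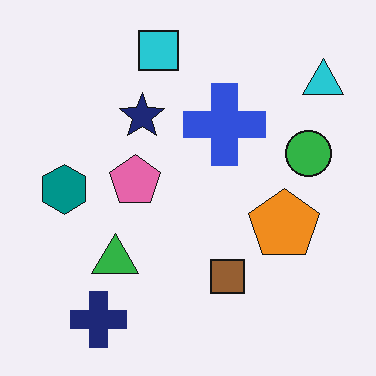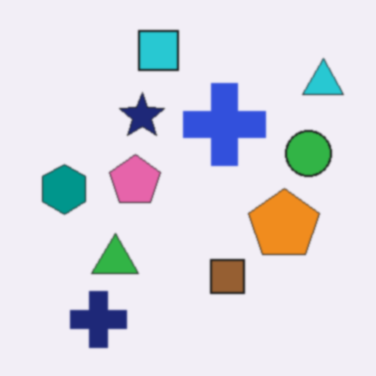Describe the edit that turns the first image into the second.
The image was slightly softened.

Shape edges and outlines are uniformly softened across the whole image.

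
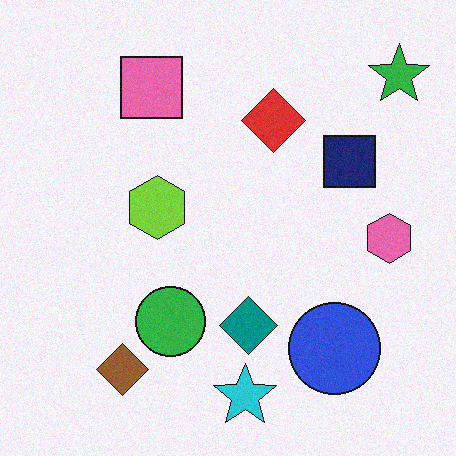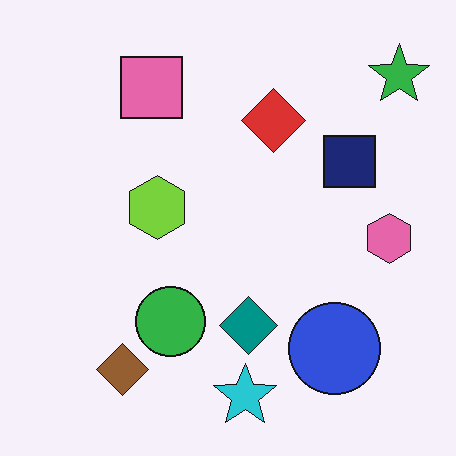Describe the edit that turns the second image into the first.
It was degraded with light additive noise.

Random speckle covers the whole image, including the flat background.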